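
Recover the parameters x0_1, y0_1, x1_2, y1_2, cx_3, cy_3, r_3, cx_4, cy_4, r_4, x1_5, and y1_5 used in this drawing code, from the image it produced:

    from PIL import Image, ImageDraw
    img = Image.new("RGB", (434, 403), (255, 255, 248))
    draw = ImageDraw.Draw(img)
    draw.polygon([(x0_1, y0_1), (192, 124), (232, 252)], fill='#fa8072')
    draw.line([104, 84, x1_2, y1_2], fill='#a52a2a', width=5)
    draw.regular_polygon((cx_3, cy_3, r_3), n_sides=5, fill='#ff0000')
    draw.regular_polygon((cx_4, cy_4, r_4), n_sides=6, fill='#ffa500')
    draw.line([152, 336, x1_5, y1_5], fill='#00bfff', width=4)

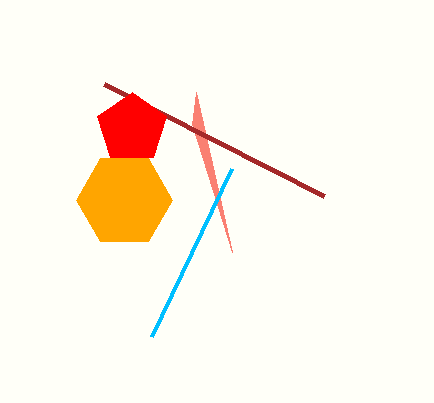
x0_1 = 196
y0_1 = 92
x1_2 = 324
y1_2 = 196
cx_3 = 132
cy_3 = 128
r_3 = 36
cx_4 = 124
cy_4 = 200
r_4 = 48
x1_5 = 232
y1_5 = 168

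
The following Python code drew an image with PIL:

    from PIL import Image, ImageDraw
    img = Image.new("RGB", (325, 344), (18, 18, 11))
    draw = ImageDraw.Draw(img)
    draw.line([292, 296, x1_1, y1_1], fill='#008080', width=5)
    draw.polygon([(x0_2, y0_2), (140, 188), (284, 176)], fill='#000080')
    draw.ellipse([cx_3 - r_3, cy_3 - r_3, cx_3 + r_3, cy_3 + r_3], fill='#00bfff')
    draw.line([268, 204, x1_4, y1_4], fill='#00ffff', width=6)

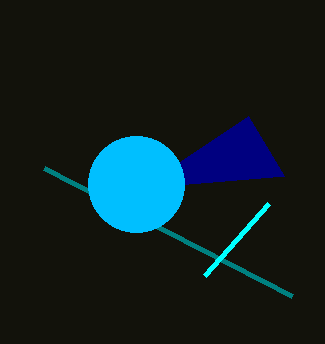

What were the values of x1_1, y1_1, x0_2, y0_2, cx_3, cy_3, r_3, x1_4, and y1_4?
x1_1 = 44, y1_1 = 168, x0_2 = 248, y0_2 = 116, cx_3 = 136, cy_3 = 184, r_3 = 48, x1_4 = 204, y1_4 = 276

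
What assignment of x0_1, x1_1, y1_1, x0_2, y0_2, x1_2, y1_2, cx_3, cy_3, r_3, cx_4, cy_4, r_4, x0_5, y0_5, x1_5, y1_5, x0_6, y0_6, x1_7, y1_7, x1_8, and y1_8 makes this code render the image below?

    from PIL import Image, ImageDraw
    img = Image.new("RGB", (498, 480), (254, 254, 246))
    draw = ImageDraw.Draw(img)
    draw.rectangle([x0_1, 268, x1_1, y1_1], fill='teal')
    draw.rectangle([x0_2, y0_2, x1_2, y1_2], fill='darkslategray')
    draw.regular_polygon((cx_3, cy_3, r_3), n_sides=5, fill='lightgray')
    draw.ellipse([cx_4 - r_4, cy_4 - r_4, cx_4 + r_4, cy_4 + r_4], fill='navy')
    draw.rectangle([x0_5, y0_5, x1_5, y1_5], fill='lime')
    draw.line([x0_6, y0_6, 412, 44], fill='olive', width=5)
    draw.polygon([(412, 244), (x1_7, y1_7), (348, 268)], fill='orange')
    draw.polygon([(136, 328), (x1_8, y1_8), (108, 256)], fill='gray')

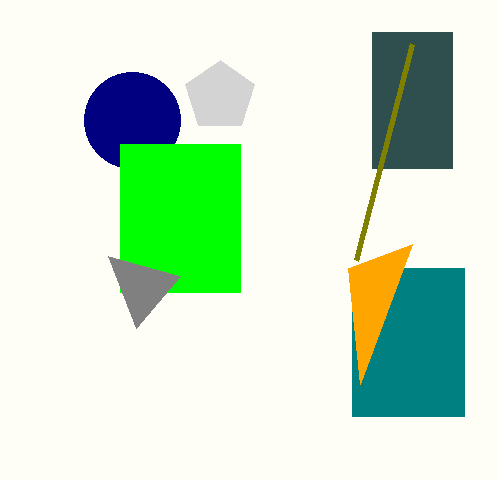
x0_1 = 352, x1_1 = 464, y1_1 = 416, x0_2 = 372, y0_2 = 32, x1_2 = 452, y1_2 = 168, cx_3 = 220, cy_3 = 96, r_3 = 36, cx_4 = 132, cy_4 = 120, r_4 = 48, x0_5 = 120, y0_5 = 144, x1_5 = 240, y1_5 = 292, x0_6 = 356, y0_6 = 260, x1_7 = 360, y1_7 = 384, x1_8 = 180, y1_8 = 276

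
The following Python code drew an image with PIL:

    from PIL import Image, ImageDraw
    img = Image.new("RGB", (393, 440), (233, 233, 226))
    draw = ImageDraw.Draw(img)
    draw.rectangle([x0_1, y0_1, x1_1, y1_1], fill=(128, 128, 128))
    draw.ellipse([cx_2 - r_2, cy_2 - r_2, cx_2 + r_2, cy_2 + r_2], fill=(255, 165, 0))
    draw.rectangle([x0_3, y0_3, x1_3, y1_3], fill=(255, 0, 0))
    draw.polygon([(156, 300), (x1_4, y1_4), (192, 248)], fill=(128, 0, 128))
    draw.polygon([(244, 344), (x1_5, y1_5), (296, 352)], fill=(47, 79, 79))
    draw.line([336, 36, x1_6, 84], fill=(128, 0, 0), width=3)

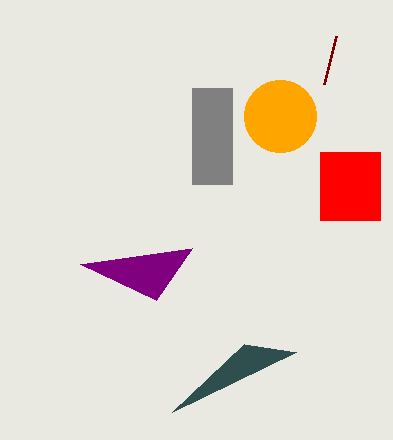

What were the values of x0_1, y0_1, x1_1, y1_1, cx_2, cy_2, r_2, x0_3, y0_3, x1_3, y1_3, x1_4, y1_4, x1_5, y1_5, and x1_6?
x0_1 = 192; y0_1 = 88; x1_1 = 232; y1_1 = 184; cx_2 = 280; cy_2 = 116; r_2 = 36; x0_3 = 320; y0_3 = 152; x1_3 = 380; y1_3 = 220; x1_4 = 80; y1_4 = 264; x1_5 = 172; y1_5 = 412; x1_6 = 324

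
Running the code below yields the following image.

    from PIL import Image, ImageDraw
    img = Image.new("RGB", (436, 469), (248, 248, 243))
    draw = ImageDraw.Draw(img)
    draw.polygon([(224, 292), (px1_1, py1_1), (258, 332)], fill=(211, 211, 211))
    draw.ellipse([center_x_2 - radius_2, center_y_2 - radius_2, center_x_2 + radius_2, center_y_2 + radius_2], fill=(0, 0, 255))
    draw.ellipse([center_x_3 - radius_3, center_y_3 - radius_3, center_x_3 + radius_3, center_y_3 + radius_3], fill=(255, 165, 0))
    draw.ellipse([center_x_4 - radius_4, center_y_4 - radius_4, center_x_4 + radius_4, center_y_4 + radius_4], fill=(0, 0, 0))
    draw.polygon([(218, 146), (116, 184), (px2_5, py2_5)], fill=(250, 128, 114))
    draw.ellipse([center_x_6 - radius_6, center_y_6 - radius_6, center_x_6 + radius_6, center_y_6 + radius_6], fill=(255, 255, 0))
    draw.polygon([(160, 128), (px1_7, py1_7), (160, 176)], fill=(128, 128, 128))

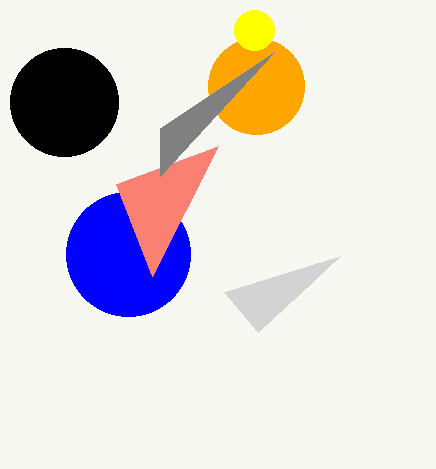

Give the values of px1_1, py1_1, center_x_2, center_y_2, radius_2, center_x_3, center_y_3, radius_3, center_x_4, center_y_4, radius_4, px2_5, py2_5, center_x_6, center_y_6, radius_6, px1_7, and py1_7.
px1_1 = 340, py1_1 = 256, center_x_2 = 128, center_y_2 = 254, radius_2 = 62, center_x_3 = 256, center_y_3 = 86, radius_3 = 48, center_x_4 = 64, center_y_4 = 102, radius_4 = 54, px2_5 = 152, py2_5 = 276, center_x_6 = 254, center_y_6 = 30, radius_6 = 20, px1_7 = 274, py1_7 = 52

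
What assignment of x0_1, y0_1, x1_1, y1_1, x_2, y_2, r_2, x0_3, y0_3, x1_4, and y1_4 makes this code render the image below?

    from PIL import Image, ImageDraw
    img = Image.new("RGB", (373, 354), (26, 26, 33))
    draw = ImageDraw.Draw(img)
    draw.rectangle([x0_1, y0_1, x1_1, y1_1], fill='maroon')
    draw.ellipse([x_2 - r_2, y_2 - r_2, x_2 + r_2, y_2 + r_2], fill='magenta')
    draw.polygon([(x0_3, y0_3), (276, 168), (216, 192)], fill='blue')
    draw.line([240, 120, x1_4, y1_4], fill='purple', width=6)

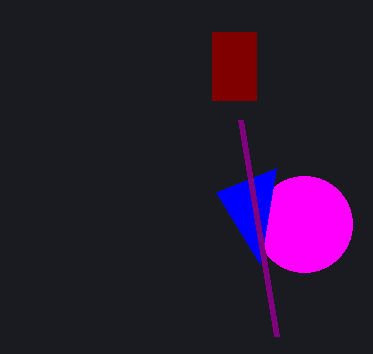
x0_1 = 212, y0_1 = 32, x1_1 = 256, y1_1 = 100, x_2 = 304, y_2 = 224, r_2 = 48, x0_3 = 260, y0_3 = 264, x1_4 = 276, y1_4 = 336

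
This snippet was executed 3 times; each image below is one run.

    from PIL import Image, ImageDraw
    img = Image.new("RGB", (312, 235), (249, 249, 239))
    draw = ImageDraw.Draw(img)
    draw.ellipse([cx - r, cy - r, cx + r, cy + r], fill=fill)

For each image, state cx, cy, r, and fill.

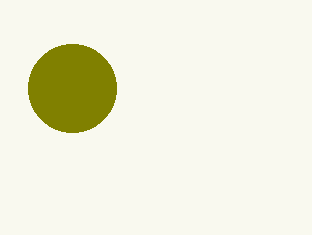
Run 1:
cx = 72, cy = 88, r = 44, fill = 'olive'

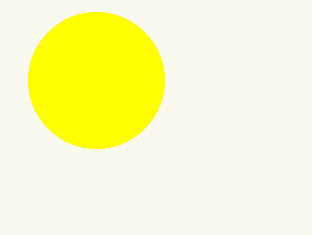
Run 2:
cx = 96, cy = 80, r = 68, fill = 'yellow'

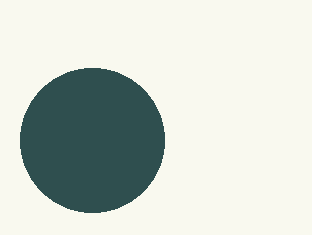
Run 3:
cx = 92, cy = 140, r = 72, fill = 'darkslategray'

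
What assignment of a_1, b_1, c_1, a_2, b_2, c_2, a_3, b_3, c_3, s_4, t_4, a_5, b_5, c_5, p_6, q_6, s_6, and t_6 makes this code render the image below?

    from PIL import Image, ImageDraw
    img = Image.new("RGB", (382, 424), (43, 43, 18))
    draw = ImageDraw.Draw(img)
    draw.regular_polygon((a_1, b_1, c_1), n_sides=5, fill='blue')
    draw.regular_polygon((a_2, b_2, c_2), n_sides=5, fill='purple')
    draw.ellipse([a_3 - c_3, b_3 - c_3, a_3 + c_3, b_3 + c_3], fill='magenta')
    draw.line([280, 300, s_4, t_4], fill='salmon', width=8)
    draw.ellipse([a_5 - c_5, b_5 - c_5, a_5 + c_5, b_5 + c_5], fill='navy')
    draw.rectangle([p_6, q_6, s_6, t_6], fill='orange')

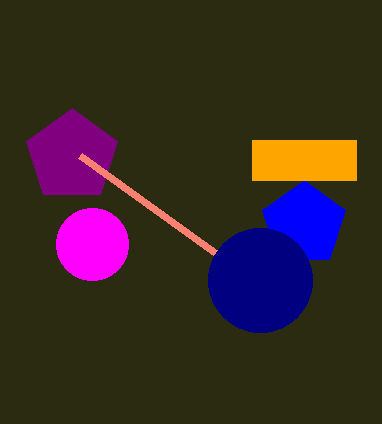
a_1 = 304; b_1 = 224; c_1 = 44; a_2 = 72; b_2 = 156; c_2 = 48; a_3 = 92; b_3 = 244; c_3 = 36; s_4 = 80; t_4 = 156; a_5 = 260; b_5 = 280; c_5 = 52; p_6 = 252; q_6 = 140; s_6 = 356; t_6 = 180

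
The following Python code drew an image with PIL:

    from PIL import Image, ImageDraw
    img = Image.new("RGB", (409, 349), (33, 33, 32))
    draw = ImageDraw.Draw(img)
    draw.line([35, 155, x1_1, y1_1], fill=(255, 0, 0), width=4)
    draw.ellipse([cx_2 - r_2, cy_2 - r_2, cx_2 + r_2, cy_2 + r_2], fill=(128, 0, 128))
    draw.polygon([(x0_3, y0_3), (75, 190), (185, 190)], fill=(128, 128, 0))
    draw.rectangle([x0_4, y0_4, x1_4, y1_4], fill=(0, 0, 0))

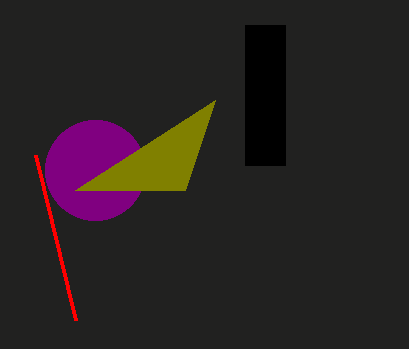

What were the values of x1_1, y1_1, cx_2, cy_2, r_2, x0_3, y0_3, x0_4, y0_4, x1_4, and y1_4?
x1_1 = 75, y1_1 = 320, cx_2 = 95, cy_2 = 170, r_2 = 50, x0_3 = 215, y0_3 = 100, x0_4 = 245, y0_4 = 25, x1_4 = 285, y1_4 = 165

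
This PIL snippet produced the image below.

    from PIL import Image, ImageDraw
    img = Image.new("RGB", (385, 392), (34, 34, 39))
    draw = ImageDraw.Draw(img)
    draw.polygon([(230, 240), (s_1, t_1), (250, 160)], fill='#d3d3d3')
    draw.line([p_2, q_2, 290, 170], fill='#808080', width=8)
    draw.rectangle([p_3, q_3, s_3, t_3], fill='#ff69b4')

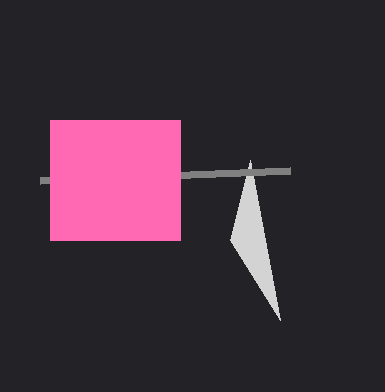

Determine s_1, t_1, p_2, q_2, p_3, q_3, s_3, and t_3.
s_1 = 280, t_1 = 320, p_2 = 40, q_2 = 180, p_3 = 50, q_3 = 120, s_3 = 180, t_3 = 240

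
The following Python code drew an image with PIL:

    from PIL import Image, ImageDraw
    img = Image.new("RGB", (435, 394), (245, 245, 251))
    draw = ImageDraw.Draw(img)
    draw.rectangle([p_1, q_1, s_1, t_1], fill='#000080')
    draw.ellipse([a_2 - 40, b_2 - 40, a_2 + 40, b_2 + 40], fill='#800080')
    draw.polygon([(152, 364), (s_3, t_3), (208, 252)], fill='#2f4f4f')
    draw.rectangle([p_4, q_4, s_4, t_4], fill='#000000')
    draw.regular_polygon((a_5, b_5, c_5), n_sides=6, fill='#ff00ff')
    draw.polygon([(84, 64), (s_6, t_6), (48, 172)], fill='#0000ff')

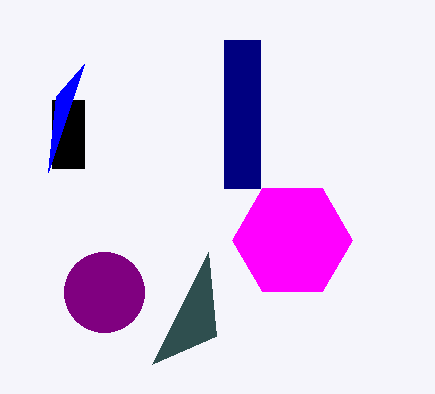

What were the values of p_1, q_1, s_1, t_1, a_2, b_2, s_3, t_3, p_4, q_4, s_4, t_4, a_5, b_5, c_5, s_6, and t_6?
p_1 = 224, q_1 = 40, s_1 = 260, t_1 = 188, a_2 = 104, b_2 = 292, s_3 = 216, t_3 = 336, p_4 = 52, q_4 = 100, s_4 = 84, t_4 = 168, a_5 = 292, b_5 = 240, c_5 = 60, s_6 = 56, t_6 = 96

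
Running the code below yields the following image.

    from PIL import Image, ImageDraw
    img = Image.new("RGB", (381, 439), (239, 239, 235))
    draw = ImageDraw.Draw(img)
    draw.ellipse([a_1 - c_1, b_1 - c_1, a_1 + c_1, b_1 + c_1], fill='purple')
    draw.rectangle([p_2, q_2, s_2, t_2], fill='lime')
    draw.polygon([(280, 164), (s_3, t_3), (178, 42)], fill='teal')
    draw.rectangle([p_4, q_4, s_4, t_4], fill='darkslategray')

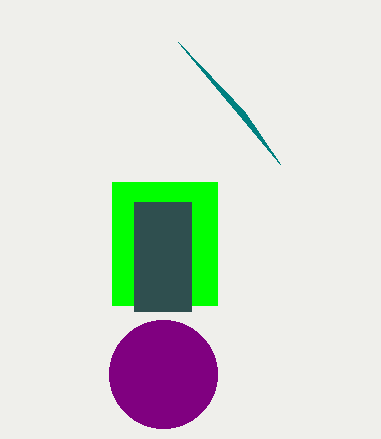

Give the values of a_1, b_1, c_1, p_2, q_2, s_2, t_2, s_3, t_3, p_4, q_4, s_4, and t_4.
a_1 = 163
b_1 = 374
c_1 = 54
p_2 = 112
q_2 = 182
s_2 = 217
t_2 = 305
s_3 = 244
t_3 = 111
p_4 = 134
q_4 = 202
s_4 = 191
t_4 = 311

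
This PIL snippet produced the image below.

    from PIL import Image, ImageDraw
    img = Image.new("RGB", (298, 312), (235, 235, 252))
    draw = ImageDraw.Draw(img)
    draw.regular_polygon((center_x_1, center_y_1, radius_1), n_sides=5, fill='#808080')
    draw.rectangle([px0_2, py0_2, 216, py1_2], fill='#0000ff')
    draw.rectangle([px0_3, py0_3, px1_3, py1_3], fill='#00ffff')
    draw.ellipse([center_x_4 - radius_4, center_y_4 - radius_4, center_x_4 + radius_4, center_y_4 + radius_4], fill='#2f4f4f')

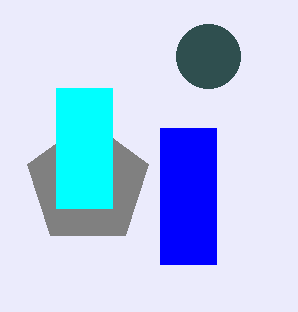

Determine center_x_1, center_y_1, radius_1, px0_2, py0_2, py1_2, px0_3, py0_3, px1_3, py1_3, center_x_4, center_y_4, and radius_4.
center_x_1 = 88; center_y_1 = 184; radius_1 = 64; px0_2 = 160; py0_2 = 128; py1_2 = 264; px0_3 = 56; py0_3 = 88; px1_3 = 112; py1_3 = 208; center_x_4 = 208; center_y_4 = 56; radius_4 = 32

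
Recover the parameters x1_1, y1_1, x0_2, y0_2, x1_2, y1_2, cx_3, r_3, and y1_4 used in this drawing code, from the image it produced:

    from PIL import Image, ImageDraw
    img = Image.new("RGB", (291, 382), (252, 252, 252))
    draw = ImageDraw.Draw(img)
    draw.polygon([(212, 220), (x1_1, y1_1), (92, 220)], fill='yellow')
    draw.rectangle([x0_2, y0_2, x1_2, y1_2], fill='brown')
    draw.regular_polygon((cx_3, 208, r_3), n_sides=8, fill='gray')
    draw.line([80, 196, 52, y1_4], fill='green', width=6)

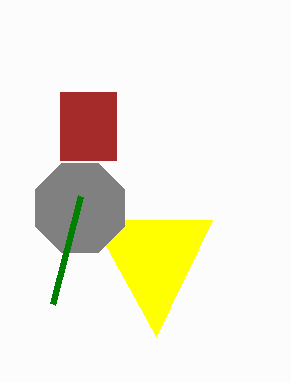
x1_1 = 156
y1_1 = 336
x0_2 = 60
y0_2 = 92
x1_2 = 116
y1_2 = 160
cx_3 = 80
r_3 = 48
y1_4 = 304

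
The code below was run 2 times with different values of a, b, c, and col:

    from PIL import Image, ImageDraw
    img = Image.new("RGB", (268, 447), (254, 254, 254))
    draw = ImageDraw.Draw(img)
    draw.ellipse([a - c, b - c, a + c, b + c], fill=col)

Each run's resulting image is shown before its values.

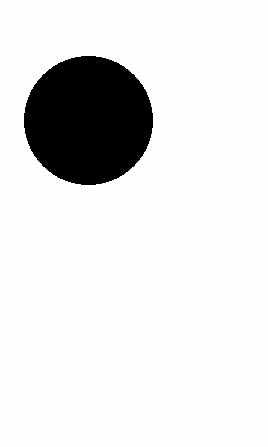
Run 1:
a = 88
b = 120
c = 64
col = 'black'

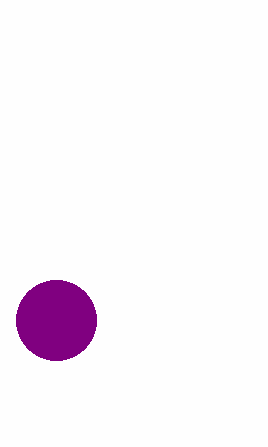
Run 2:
a = 56; b = 320; c = 40; col = 'purple'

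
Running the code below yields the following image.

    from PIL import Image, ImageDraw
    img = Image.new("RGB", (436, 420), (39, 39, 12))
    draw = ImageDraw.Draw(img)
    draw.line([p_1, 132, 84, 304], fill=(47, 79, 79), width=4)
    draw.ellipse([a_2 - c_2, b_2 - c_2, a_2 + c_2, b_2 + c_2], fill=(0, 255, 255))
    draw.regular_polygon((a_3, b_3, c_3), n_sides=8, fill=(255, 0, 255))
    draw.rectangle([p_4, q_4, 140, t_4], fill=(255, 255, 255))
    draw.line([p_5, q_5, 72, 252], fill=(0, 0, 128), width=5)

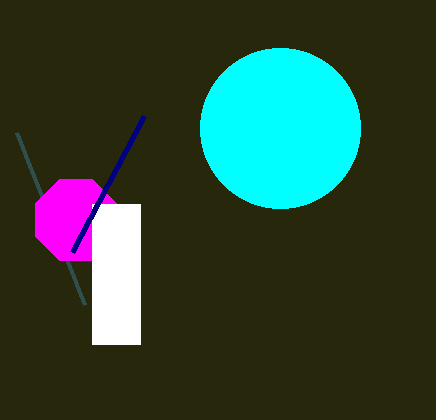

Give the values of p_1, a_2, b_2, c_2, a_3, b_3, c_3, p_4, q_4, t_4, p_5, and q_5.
p_1 = 16; a_2 = 280; b_2 = 128; c_2 = 80; a_3 = 76; b_3 = 220; c_3 = 44; p_4 = 92; q_4 = 204; t_4 = 344; p_5 = 144; q_5 = 116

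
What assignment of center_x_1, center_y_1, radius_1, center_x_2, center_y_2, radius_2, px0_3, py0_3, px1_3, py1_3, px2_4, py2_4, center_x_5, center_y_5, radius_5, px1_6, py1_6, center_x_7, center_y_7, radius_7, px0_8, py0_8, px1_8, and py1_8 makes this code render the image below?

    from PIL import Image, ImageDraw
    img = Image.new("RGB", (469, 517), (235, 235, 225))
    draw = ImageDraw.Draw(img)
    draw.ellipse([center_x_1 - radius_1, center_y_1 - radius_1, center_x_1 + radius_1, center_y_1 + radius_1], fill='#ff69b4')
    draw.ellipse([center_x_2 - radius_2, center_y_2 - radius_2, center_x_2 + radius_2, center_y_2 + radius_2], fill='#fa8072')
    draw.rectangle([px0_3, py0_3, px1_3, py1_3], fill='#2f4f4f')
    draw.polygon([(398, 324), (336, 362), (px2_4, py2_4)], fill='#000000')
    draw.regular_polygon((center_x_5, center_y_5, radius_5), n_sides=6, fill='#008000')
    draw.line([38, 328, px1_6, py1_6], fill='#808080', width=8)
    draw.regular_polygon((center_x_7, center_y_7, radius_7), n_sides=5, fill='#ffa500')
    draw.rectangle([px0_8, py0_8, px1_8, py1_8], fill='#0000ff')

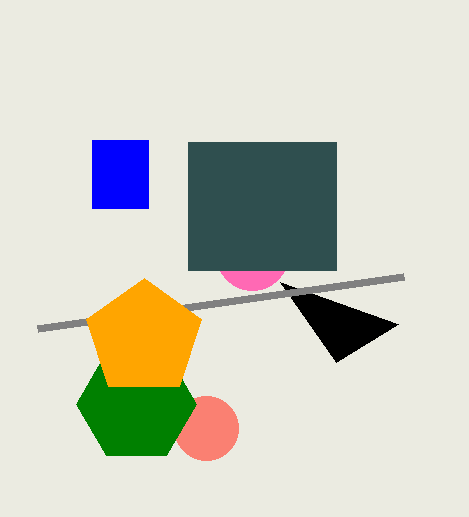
center_x_1 = 252
center_y_1 = 254
radius_1 = 36
center_x_2 = 206
center_y_2 = 428
radius_2 = 32
px0_3 = 188
py0_3 = 142
px1_3 = 336
py1_3 = 270
px2_4 = 280
py2_4 = 282
center_x_5 = 136
center_y_5 = 404
radius_5 = 60
px1_6 = 404
py1_6 = 276
center_x_7 = 144
center_y_7 = 338
radius_7 = 60
px0_8 = 92
py0_8 = 140
px1_8 = 148
py1_8 = 208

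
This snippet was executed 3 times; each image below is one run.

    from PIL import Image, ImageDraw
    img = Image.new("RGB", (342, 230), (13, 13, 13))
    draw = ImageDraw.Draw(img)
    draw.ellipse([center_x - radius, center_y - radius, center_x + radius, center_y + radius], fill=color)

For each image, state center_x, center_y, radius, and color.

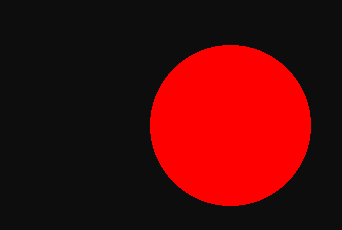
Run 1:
center_x = 230, center_y = 125, radius = 80, color = 'red'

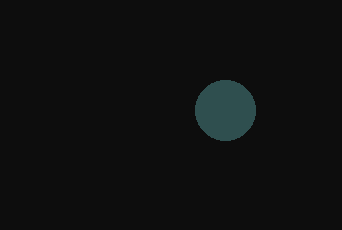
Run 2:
center_x = 225, center_y = 110, radius = 30, color = 'darkslategray'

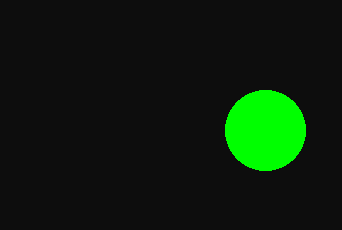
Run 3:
center_x = 265; center_y = 130; radius = 40; color = 'lime'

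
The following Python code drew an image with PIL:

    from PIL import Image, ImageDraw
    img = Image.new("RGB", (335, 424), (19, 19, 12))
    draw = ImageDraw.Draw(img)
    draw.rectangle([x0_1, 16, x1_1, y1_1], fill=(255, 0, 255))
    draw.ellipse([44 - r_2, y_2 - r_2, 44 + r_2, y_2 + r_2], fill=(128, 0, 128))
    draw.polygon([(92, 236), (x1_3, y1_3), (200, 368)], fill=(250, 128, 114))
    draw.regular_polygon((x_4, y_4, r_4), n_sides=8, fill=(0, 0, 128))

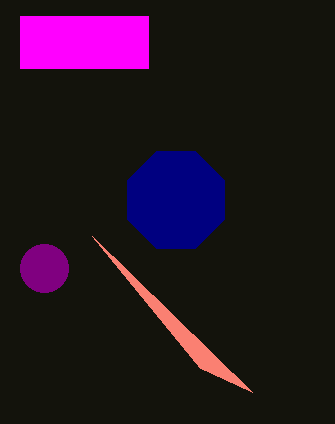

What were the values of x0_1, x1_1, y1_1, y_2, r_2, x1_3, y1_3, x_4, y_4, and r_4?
x0_1 = 20; x1_1 = 148; y1_1 = 68; y_2 = 268; r_2 = 24; x1_3 = 252; y1_3 = 392; x_4 = 176; y_4 = 200; r_4 = 52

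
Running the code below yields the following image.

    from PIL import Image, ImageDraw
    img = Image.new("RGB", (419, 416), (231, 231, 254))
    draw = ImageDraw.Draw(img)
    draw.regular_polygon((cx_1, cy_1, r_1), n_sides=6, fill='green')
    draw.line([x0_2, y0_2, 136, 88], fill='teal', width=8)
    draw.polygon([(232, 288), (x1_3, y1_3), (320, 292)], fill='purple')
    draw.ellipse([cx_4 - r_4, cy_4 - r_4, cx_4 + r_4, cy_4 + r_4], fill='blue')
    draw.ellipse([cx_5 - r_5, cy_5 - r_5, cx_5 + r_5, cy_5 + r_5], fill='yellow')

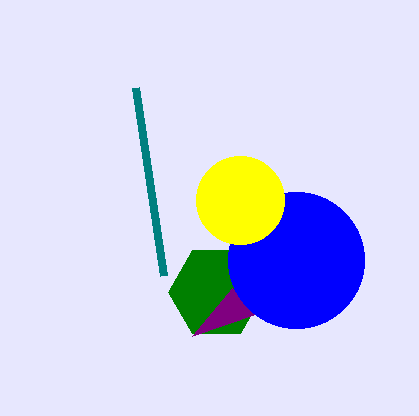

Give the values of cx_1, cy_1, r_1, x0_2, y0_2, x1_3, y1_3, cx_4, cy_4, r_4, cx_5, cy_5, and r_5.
cx_1 = 216
cy_1 = 292
r_1 = 48
x0_2 = 164
y0_2 = 276
x1_3 = 192
y1_3 = 336
cx_4 = 296
cy_4 = 260
r_4 = 68
cx_5 = 240
cy_5 = 200
r_5 = 44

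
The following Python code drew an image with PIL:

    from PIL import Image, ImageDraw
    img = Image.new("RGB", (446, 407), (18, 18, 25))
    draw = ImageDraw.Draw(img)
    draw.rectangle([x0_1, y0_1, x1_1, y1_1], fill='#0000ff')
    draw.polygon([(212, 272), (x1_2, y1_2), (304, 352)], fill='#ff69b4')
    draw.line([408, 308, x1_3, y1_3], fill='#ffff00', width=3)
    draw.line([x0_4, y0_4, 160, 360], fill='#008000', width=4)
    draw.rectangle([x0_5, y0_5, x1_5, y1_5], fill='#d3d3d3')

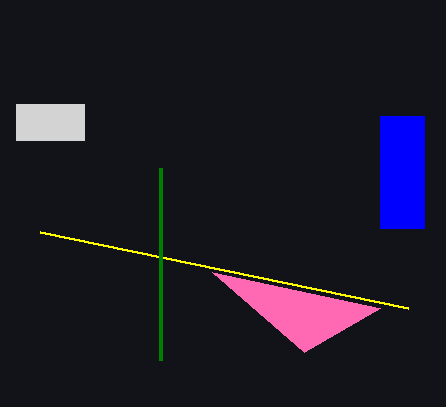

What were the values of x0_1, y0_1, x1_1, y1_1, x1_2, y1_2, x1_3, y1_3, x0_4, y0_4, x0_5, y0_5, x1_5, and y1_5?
x0_1 = 380; y0_1 = 116; x1_1 = 424; y1_1 = 228; x1_2 = 380; y1_2 = 308; x1_3 = 40; y1_3 = 232; x0_4 = 160; y0_4 = 168; x0_5 = 16; y0_5 = 104; x1_5 = 84; y1_5 = 140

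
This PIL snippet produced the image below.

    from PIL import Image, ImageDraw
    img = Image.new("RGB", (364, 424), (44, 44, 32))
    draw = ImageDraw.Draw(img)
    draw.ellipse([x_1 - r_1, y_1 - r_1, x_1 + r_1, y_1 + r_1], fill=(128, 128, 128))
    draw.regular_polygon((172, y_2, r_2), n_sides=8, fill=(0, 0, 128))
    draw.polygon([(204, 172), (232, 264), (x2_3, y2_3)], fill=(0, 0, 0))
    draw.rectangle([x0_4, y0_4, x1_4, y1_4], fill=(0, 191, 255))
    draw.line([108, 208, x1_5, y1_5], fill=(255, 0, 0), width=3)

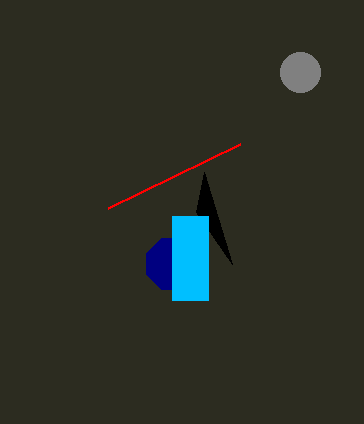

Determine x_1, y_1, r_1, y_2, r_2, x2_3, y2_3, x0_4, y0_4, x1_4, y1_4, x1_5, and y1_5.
x_1 = 300, y_1 = 72, r_1 = 20, y_2 = 264, r_2 = 28, x2_3 = 196, y2_3 = 212, x0_4 = 172, y0_4 = 216, x1_4 = 208, y1_4 = 300, x1_5 = 240, y1_5 = 144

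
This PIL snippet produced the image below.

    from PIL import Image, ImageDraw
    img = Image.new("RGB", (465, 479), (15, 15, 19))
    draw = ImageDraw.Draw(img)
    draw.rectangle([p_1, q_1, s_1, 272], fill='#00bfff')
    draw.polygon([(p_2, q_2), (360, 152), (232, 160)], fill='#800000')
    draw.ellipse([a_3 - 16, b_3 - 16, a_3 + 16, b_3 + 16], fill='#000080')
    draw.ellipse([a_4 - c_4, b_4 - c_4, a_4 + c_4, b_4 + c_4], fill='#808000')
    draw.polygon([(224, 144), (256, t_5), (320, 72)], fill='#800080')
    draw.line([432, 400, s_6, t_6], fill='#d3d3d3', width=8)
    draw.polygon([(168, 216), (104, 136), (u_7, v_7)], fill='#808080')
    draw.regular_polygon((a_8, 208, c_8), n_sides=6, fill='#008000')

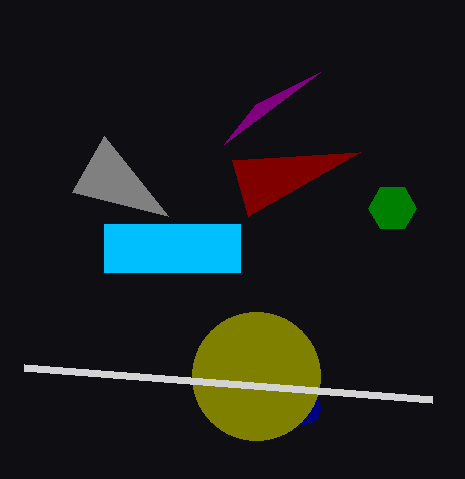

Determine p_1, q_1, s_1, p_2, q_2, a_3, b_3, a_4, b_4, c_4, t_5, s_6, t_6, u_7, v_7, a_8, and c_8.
p_1 = 104; q_1 = 224; s_1 = 240; p_2 = 248; q_2 = 216; a_3 = 304; b_3 = 408; a_4 = 256; b_4 = 376; c_4 = 64; t_5 = 104; s_6 = 24; t_6 = 368; u_7 = 72; v_7 = 192; a_8 = 392; c_8 = 24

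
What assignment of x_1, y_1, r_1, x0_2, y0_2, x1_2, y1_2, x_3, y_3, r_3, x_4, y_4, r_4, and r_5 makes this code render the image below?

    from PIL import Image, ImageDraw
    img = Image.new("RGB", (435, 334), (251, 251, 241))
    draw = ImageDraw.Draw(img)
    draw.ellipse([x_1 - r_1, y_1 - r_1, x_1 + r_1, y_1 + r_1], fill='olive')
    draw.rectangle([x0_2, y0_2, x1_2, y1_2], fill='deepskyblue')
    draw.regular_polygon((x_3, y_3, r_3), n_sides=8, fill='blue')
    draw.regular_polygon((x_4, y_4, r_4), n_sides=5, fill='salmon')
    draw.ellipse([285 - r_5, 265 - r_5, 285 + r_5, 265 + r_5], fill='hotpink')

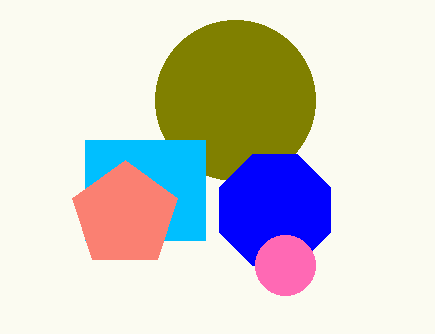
x_1 = 235, y_1 = 100, r_1 = 80, x0_2 = 85, y0_2 = 140, x1_2 = 205, y1_2 = 240, x_3 = 275, y_3 = 210, r_3 = 60, x_4 = 125, y_4 = 215, r_4 = 55, r_5 = 30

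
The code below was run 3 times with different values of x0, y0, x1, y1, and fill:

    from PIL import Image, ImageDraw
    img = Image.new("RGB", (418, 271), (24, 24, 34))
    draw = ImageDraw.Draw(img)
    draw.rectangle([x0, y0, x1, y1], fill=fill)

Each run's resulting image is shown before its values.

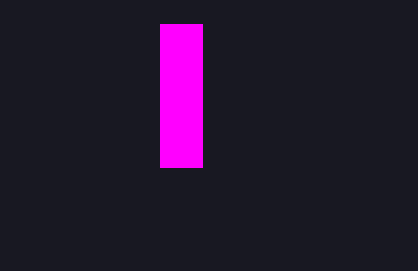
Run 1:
x0 = 160, y0 = 24, x1 = 202, y1 = 167, fill = 'magenta'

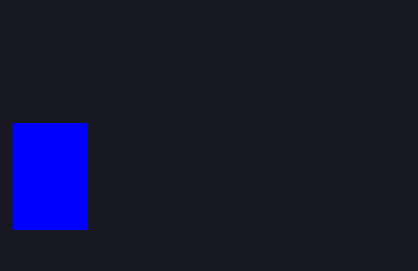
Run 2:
x0 = 13
y0 = 123
x1 = 87
y1 = 229
fill = 'blue'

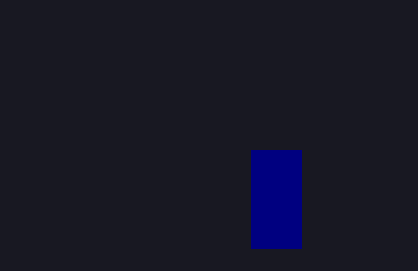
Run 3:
x0 = 251, y0 = 150, x1 = 301, y1 = 248, fill = 'navy'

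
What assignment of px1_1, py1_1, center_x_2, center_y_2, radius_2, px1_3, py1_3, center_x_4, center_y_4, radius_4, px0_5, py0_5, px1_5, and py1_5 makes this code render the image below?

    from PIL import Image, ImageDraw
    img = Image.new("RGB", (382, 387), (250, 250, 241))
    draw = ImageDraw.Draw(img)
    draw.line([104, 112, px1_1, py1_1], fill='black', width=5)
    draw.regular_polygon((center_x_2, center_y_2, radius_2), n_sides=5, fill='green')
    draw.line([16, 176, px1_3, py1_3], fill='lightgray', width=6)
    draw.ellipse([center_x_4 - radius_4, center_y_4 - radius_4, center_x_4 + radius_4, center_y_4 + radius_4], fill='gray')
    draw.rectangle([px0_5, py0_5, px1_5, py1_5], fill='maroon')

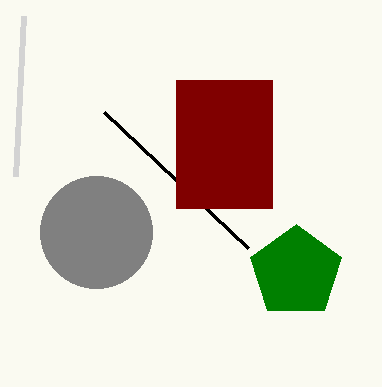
px1_1 = 248, py1_1 = 248, center_x_2 = 296, center_y_2 = 272, radius_2 = 48, px1_3 = 24, py1_3 = 16, center_x_4 = 96, center_y_4 = 232, radius_4 = 56, px0_5 = 176, py0_5 = 80, px1_5 = 272, py1_5 = 208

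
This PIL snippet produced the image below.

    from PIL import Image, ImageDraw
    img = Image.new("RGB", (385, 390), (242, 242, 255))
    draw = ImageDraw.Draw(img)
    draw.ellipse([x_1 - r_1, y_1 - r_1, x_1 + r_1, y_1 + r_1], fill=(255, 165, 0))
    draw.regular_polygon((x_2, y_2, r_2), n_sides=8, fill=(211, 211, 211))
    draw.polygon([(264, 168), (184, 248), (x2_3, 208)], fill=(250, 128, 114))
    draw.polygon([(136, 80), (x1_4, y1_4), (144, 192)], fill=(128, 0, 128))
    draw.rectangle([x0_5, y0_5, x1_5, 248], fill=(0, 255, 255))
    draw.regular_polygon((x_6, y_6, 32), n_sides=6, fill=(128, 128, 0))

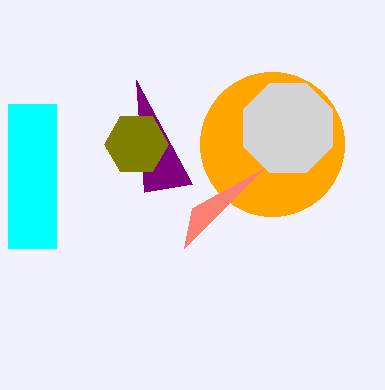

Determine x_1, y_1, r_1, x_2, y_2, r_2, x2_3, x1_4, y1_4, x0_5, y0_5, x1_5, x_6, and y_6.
x_1 = 272
y_1 = 144
r_1 = 72
x_2 = 288
y_2 = 128
r_2 = 48
x2_3 = 192
x1_4 = 192
y1_4 = 184
x0_5 = 8
y0_5 = 104
x1_5 = 56
x_6 = 136
y_6 = 144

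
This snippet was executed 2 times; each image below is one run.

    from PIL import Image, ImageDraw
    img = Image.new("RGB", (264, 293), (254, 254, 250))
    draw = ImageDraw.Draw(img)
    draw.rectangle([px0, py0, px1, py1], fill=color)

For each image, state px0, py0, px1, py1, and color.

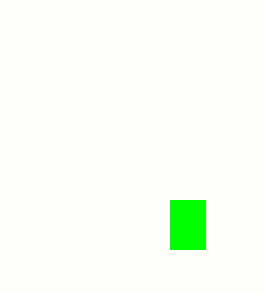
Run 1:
px0 = 170, py0 = 200, px1 = 205, py1 = 249, color = 'lime'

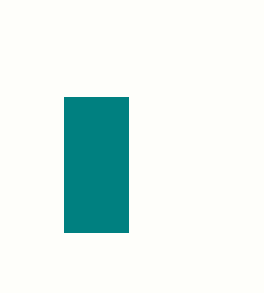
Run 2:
px0 = 64; py0 = 97; px1 = 128; py1 = 232; color = 'teal'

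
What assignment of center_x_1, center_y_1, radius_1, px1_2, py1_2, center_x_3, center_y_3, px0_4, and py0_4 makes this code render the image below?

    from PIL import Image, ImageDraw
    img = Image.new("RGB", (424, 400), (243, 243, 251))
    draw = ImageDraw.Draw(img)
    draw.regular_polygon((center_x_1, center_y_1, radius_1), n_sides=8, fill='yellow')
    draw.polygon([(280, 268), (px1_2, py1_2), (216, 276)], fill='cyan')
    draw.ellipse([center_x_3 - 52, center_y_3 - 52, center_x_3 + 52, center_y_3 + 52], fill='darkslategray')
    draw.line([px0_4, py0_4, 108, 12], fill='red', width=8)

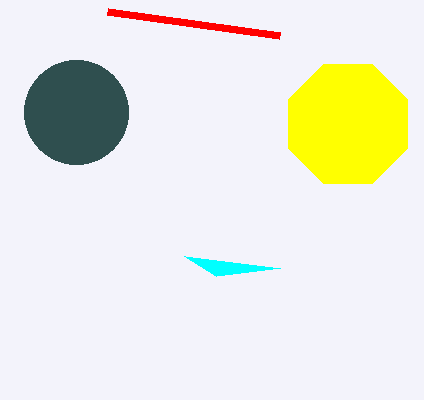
center_x_1 = 348
center_y_1 = 124
radius_1 = 64
px1_2 = 184
py1_2 = 256
center_x_3 = 76
center_y_3 = 112
px0_4 = 280
py0_4 = 36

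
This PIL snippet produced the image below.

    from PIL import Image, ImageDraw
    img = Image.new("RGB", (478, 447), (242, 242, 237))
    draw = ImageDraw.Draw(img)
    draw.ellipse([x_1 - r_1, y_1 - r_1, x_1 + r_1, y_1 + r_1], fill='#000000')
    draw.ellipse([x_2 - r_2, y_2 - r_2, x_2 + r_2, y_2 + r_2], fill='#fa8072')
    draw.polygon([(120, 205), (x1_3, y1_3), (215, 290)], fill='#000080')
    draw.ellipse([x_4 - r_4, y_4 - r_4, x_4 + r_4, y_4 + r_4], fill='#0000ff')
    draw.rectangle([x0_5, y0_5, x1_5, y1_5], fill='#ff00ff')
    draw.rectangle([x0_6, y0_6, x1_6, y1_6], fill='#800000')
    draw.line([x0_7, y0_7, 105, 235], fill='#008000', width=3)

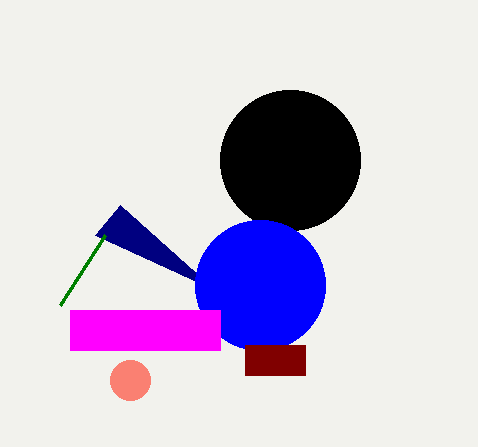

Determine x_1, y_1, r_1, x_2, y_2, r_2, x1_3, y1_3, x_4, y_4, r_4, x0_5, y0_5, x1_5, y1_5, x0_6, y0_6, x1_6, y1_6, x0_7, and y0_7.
x_1 = 290; y_1 = 160; r_1 = 70; x_2 = 130; y_2 = 380; r_2 = 20; x1_3 = 95; y1_3 = 235; x_4 = 260; y_4 = 285; r_4 = 65; x0_5 = 70; y0_5 = 310; x1_5 = 220; y1_5 = 350; x0_6 = 245; y0_6 = 345; x1_6 = 305; y1_6 = 375; x0_7 = 60; y0_7 = 305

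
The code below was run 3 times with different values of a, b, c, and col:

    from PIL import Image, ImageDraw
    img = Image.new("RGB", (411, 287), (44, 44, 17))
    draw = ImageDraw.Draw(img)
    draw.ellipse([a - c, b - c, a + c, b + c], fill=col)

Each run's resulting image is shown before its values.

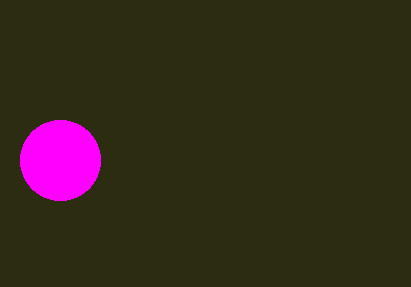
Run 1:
a = 60, b = 160, c = 40, col = 'magenta'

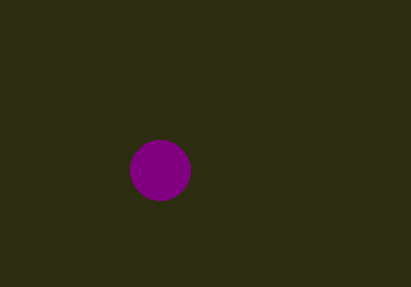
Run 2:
a = 160; b = 170; c = 30; col = 'purple'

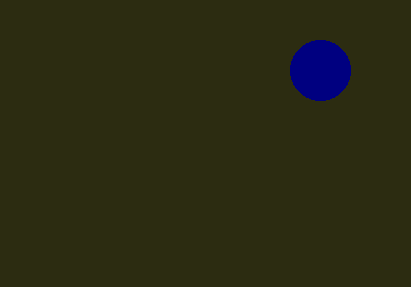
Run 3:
a = 320, b = 70, c = 30, col = 'navy'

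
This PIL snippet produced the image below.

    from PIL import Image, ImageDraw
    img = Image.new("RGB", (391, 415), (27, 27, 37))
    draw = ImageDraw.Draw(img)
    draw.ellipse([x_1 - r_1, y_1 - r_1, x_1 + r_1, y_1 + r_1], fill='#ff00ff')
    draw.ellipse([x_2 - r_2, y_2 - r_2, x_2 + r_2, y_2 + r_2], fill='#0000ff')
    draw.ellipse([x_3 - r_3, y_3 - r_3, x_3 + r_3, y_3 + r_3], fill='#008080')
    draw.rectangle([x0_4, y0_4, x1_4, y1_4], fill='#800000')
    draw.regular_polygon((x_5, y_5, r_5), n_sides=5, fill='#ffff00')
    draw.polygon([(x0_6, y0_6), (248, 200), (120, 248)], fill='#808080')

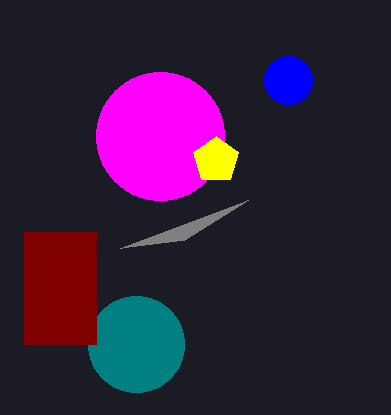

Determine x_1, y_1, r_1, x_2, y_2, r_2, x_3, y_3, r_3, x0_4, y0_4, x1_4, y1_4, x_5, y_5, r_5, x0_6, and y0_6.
x_1 = 160
y_1 = 136
r_1 = 64
x_2 = 288
y_2 = 80
r_2 = 24
x_3 = 136
y_3 = 344
r_3 = 48
x0_4 = 24
y0_4 = 232
x1_4 = 96
y1_4 = 344
x_5 = 216
y_5 = 160
r_5 = 24
x0_6 = 184
y0_6 = 240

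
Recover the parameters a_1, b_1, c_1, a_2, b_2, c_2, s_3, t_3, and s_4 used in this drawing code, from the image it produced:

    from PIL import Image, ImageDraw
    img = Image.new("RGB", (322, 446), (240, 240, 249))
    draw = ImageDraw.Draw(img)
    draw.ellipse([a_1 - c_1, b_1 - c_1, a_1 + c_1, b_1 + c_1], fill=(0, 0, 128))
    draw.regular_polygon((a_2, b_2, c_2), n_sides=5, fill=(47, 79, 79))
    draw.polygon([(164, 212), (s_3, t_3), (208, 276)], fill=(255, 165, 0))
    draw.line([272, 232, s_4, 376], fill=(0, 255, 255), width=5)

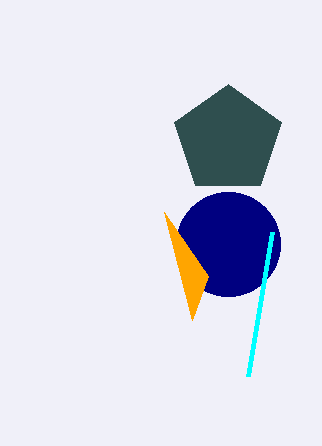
a_1 = 228
b_1 = 244
c_1 = 52
a_2 = 228
b_2 = 140
c_2 = 56
s_3 = 192
t_3 = 320
s_4 = 248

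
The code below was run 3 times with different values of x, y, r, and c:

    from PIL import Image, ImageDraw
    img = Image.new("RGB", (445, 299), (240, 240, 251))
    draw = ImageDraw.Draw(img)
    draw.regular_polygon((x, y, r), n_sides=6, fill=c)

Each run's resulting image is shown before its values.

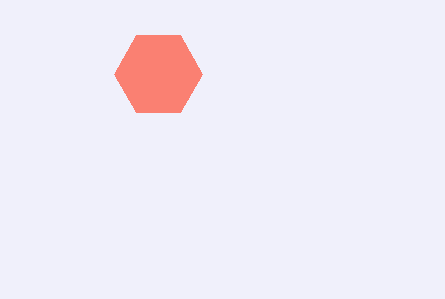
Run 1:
x = 158
y = 74
r = 44
c = 'salmon'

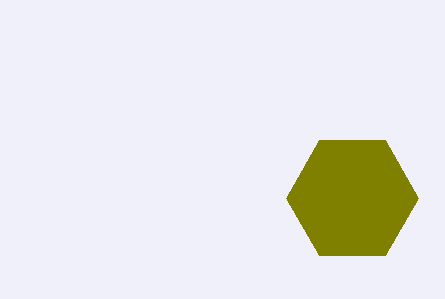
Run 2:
x = 352, y = 198, r = 66, c = 'olive'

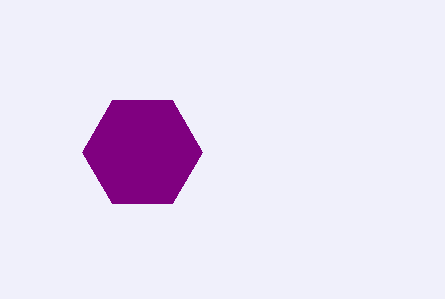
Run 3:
x = 142; y = 152; r = 60; c = 'purple'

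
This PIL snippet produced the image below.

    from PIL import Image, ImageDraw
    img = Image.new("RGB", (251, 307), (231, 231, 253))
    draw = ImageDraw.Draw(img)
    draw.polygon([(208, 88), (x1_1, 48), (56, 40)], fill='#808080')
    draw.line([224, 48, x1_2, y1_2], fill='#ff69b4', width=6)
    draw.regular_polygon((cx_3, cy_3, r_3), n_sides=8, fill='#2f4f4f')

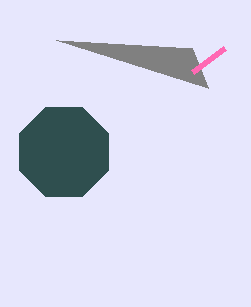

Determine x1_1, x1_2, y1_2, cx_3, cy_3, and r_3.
x1_1 = 192
x1_2 = 192
y1_2 = 72
cx_3 = 64
cy_3 = 152
r_3 = 48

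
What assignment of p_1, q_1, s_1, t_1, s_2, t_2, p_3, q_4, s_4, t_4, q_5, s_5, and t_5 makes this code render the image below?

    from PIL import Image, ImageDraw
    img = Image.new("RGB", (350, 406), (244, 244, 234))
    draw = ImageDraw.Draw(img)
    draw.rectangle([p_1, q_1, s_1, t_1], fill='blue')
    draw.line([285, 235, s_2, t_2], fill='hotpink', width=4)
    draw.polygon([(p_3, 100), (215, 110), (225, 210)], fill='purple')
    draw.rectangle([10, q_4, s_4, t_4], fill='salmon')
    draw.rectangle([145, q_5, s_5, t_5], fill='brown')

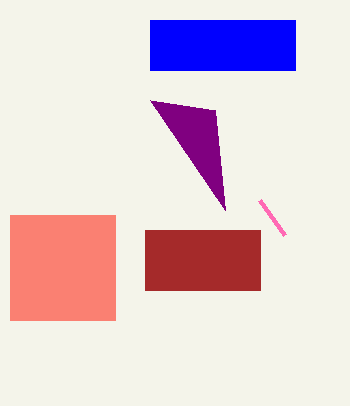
p_1 = 150, q_1 = 20, s_1 = 295, t_1 = 70, s_2 = 260, t_2 = 200, p_3 = 150, q_4 = 215, s_4 = 115, t_4 = 320, q_5 = 230, s_5 = 260, t_5 = 290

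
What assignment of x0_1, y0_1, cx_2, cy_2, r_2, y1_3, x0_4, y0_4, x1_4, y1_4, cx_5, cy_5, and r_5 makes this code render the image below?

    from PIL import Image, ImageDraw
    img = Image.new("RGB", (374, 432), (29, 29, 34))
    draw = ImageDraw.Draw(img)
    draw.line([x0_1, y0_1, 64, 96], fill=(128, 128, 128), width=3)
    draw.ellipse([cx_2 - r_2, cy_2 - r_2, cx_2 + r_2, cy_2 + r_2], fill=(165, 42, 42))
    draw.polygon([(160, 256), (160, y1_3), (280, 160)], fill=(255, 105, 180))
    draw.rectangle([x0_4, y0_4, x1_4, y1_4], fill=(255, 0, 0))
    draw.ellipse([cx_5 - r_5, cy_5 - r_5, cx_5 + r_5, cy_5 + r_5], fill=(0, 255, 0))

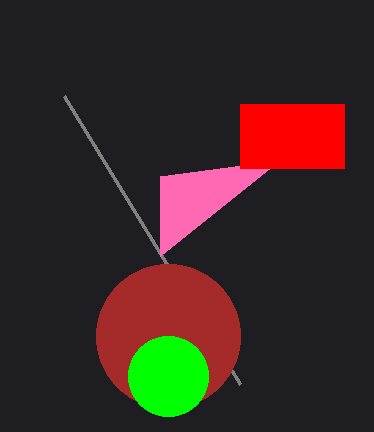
x0_1 = 240; y0_1 = 384; cx_2 = 168; cy_2 = 336; r_2 = 72; y1_3 = 176; x0_4 = 240; y0_4 = 104; x1_4 = 344; y1_4 = 168; cx_5 = 168; cy_5 = 376; r_5 = 40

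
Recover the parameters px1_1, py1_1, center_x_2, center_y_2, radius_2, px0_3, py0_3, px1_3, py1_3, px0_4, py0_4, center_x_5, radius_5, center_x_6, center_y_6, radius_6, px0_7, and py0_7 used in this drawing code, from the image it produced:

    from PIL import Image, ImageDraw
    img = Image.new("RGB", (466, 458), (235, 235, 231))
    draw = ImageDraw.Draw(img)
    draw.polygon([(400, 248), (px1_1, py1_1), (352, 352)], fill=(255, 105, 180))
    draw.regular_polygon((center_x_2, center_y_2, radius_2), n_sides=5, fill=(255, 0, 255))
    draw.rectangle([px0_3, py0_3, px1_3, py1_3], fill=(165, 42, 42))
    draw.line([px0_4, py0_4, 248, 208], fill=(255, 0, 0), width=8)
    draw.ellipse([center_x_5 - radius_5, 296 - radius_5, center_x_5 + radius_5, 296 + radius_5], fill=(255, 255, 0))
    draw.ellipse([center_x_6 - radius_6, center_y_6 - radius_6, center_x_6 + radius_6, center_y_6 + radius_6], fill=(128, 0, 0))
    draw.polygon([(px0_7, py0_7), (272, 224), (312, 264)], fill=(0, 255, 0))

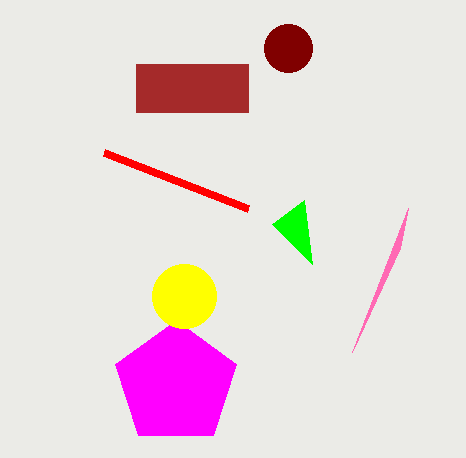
px1_1 = 408; py1_1 = 208; center_x_2 = 176; center_y_2 = 384; radius_2 = 64; px0_3 = 136; py0_3 = 64; px1_3 = 248; py1_3 = 112; px0_4 = 104; py0_4 = 152; center_x_5 = 184; radius_5 = 32; center_x_6 = 288; center_y_6 = 48; radius_6 = 24; px0_7 = 304; py0_7 = 200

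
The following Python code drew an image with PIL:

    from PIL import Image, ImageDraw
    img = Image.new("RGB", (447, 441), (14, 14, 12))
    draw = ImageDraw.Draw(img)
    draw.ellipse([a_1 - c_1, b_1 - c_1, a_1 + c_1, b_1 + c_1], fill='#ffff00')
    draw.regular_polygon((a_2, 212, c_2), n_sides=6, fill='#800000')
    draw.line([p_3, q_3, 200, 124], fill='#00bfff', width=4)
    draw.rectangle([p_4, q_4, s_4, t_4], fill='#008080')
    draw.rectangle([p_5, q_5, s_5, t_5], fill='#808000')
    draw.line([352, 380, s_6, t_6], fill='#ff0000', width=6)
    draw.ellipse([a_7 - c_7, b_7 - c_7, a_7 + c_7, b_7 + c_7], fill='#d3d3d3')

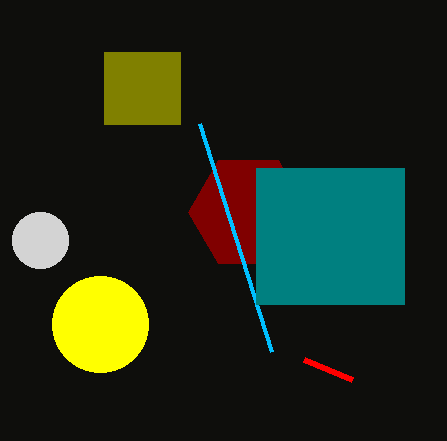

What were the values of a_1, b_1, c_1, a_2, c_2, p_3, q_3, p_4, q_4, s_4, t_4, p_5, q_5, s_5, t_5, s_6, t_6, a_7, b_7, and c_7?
a_1 = 100
b_1 = 324
c_1 = 48
a_2 = 248
c_2 = 60
p_3 = 272
q_3 = 352
p_4 = 256
q_4 = 168
s_4 = 404
t_4 = 304
p_5 = 104
q_5 = 52
s_5 = 180
t_5 = 124
s_6 = 304
t_6 = 360
a_7 = 40
b_7 = 240
c_7 = 28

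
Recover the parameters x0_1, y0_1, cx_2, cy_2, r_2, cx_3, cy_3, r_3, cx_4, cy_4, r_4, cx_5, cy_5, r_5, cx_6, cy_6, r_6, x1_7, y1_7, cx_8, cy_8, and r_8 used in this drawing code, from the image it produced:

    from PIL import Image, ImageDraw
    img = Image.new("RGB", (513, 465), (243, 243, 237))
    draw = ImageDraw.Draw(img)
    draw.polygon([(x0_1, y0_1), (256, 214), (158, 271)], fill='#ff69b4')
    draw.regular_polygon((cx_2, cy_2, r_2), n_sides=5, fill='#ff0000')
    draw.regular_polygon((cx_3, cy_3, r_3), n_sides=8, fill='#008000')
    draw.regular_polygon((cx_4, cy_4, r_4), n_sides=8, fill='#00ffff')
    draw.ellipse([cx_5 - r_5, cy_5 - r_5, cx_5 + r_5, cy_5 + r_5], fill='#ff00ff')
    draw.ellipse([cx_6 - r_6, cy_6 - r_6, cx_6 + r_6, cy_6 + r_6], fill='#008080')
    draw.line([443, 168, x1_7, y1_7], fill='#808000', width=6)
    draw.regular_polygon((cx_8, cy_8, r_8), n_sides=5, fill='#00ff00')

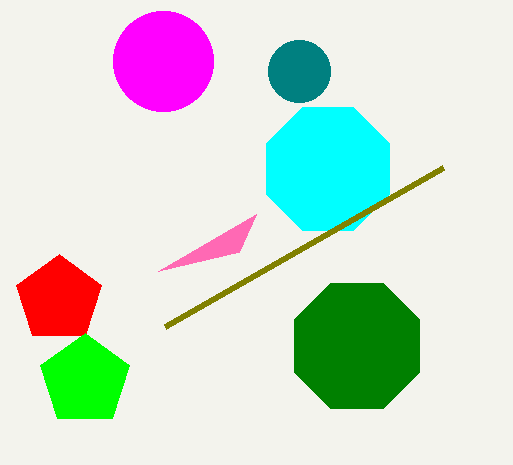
x0_1 = 239, y0_1 = 252, cx_2 = 59, cy_2 = 299, r_2 = 45, cx_3 = 357, cy_3 = 346, r_3 = 68, cx_4 = 328, cy_4 = 169, r_4 = 67, cx_5 = 163, cy_5 = 61, r_5 = 50, cx_6 = 299, cy_6 = 71, r_6 = 31, x1_7 = 165, y1_7 = 327, cx_8 = 85, cy_8 = 380, r_8 = 47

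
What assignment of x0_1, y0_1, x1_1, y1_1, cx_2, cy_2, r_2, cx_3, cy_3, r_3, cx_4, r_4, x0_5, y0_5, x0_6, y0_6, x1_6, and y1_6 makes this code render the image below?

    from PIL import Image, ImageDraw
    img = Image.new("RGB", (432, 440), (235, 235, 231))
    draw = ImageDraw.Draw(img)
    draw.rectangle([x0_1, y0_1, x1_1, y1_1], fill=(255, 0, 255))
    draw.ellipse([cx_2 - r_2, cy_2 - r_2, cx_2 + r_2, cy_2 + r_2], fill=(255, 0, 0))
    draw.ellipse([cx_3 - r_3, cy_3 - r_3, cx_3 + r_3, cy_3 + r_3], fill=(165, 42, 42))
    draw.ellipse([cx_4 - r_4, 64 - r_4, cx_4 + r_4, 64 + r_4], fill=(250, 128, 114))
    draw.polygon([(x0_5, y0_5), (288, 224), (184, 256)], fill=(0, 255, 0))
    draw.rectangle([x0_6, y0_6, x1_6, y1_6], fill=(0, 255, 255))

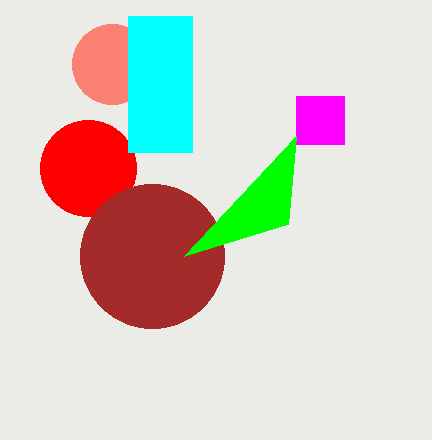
x0_1 = 296, y0_1 = 96, x1_1 = 344, y1_1 = 144, cx_2 = 88, cy_2 = 168, r_2 = 48, cx_3 = 152, cy_3 = 256, r_3 = 72, cx_4 = 112, r_4 = 40, x0_5 = 296, y0_5 = 136, x0_6 = 128, y0_6 = 16, x1_6 = 192, y1_6 = 152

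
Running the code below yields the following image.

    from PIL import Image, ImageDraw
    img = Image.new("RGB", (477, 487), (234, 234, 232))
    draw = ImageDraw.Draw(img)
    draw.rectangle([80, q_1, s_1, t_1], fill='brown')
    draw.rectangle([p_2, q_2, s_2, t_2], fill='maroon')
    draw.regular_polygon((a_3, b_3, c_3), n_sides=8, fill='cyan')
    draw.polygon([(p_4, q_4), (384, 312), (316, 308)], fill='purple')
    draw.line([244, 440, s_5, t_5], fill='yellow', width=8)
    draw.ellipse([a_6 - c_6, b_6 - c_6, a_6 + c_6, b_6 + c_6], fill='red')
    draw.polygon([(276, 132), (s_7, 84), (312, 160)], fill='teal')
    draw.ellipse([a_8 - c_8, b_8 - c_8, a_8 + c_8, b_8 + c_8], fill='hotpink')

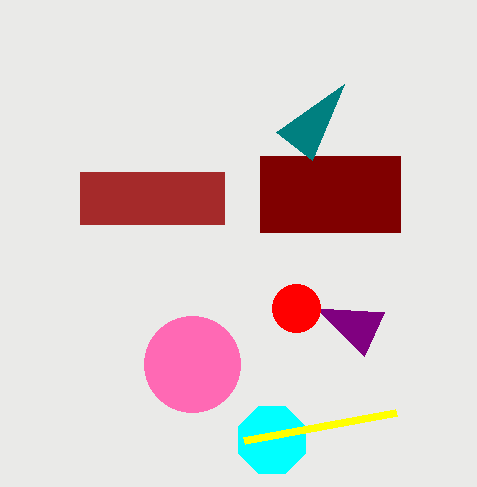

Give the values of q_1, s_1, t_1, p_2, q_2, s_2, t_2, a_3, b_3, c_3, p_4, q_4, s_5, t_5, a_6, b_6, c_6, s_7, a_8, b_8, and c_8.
q_1 = 172
s_1 = 224
t_1 = 224
p_2 = 260
q_2 = 156
s_2 = 400
t_2 = 232
a_3 = 272
b_3 = 440
c_3 = 36
p_4 = 364
q_4 = 356
s_5 = 396
t_5 = 412
a_6 = 296
b_6 = 308
c_6 = 24
s_7 = 344
a_8 = 192
b_8 = 364
c_8 = 48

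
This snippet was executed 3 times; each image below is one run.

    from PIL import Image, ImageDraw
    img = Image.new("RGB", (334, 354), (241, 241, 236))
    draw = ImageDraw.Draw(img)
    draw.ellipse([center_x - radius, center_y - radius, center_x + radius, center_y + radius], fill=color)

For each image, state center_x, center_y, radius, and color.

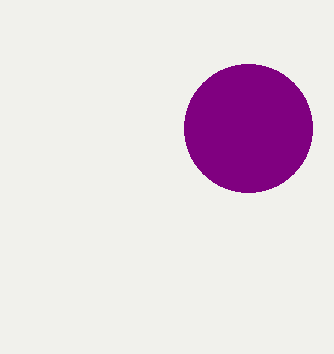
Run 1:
center_x = 248; center_y = 128; radius = 64; color = 'purple'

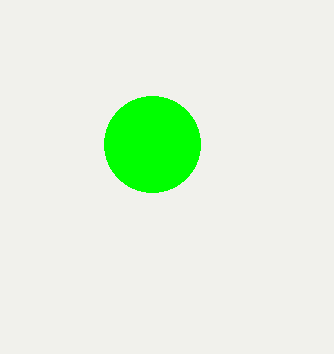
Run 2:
center_x = 152
center_y = 144
radius = 48
color = 'lime'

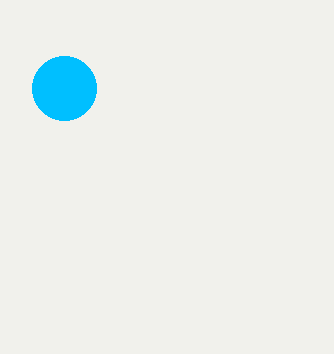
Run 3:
center_x = 64
center_y = 88
radius = 32
color = 'deepskyblue'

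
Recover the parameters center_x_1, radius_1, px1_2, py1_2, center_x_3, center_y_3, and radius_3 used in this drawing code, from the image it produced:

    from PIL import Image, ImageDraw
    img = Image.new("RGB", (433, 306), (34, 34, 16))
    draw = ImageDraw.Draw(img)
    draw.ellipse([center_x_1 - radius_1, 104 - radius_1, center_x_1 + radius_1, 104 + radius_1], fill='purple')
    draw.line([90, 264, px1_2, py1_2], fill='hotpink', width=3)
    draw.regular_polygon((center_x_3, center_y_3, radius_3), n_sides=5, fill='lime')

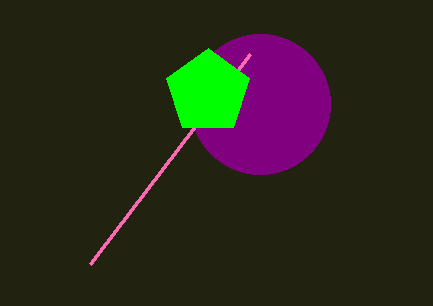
center_x_1 = 260
radius_1 = 70
px1_2 = 250
py1_2 = 54
center_x_3 = 208
center_y_3 = 92
radius_3 = 44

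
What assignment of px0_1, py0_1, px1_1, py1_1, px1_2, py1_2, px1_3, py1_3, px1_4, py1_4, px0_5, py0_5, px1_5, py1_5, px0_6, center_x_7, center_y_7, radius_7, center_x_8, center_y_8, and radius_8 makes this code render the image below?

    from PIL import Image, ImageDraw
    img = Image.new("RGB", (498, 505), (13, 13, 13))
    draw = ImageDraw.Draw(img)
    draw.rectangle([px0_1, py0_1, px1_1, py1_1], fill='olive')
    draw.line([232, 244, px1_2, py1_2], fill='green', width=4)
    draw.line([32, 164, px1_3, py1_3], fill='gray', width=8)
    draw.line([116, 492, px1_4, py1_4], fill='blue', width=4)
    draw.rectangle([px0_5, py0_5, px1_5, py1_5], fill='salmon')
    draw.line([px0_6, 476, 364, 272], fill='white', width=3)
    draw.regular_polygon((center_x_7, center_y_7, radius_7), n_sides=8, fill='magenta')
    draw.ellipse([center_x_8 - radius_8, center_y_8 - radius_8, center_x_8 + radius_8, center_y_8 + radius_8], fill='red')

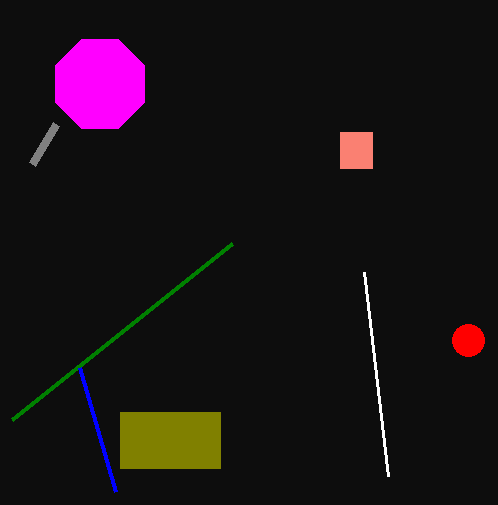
px0_1 = 120, py0_1 = 412, px1_1 = 220, py1_1 = 468, px1_2 = 12, py1_2 = 420, px1_3 = 56, py1_3 = 124, px1_4 = 80, py1_4 = 368, px0_5 = 340, py0_5 = 132, px1_5 = 372, py1_5 = 168, px0_6 = 388, center_x_7 = 100, center_y_7 = 84, radius_7 = 48, center_x_8 = 468, center_y_8 = 340, radius_8 = 16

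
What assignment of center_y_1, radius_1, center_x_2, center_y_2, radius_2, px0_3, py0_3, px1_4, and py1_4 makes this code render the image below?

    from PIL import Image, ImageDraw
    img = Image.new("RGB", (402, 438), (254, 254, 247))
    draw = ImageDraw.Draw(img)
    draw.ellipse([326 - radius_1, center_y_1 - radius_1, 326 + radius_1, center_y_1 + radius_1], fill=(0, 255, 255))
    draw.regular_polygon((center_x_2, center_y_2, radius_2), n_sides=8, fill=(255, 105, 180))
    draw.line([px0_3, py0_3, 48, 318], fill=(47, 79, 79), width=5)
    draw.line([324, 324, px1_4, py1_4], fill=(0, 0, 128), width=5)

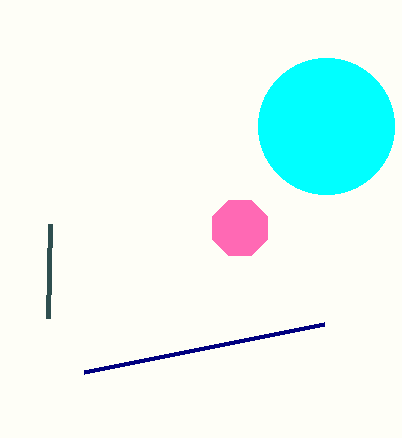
center_y_1 = 126; radius_1 = 68; center_x_2 = 240; center_y_2 = 228; radius_2 = 30; px0_3 = 50; py0_3 = 224; px1_4 = 84; py1_4 = 372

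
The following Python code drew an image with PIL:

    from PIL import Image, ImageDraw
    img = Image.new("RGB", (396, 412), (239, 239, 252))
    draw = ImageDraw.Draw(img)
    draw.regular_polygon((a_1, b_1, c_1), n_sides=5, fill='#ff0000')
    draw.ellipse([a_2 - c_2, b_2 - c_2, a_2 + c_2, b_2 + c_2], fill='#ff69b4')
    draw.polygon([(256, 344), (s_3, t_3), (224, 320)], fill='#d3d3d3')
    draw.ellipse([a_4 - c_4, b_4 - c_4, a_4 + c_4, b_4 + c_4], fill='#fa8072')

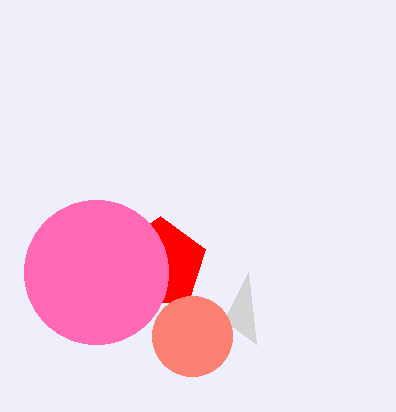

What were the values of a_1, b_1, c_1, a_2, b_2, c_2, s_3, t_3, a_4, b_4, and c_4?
a_1 = 160, b_1 = 264, c_1 = 48, a_2 = 96, b_2 = 272, c_2 = 72, s_3 = 248, t_3 = 272, a_4 = 192, b_4 = 336, c_4 = 40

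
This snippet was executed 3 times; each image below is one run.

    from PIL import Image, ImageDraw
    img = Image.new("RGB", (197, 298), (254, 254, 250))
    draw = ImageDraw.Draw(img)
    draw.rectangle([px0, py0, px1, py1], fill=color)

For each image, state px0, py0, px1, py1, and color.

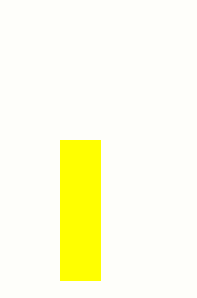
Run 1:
px0 = 60
py0 = 140
px1 = 100
py1 = 280
color = 'yellow'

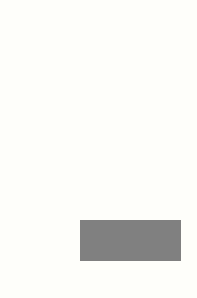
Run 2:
px0 = 80, py0 = 220, px1 = 180, py1 = 260, color = 'gray'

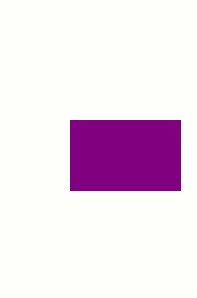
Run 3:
px0 = 70
py0 = 120
px1 = 180
py1 = 190
color = 'purple'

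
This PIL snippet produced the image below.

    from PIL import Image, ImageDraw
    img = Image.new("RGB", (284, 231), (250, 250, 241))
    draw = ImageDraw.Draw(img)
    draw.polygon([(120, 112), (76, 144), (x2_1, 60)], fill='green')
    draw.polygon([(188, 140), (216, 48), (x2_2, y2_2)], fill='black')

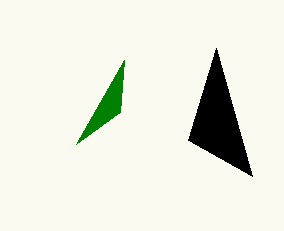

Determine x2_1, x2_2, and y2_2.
x2_1 = 124, x2_2 = 252, y2_2 = 176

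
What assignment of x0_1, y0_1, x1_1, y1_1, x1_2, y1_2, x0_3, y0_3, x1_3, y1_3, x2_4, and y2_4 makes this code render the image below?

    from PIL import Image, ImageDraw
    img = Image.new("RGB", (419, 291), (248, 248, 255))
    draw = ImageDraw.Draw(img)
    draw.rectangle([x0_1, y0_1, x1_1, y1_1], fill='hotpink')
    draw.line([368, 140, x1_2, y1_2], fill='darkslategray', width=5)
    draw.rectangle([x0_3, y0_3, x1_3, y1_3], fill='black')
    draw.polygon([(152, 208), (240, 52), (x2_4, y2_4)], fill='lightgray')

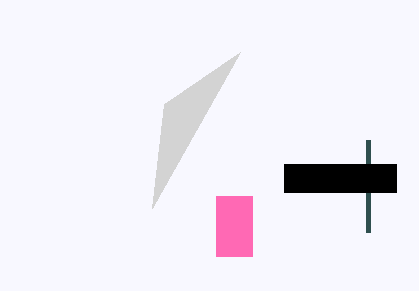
x0_1 = 216, y0_1 = 196, x1_1 = 252, y1_1 = 256, x1_2 = 368, y1_2 = 232, x0_3 = 284, y0_3 = 164, x1_3 = 396, y1_3 = 192, x2_4 = 164, y2_4 = 104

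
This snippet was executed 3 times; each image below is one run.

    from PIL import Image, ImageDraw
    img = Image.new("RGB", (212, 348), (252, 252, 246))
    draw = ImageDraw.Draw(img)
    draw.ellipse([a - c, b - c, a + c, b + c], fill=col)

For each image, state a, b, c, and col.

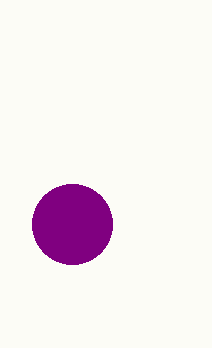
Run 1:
a = 72; b = 224; c = 40; col = 'purple'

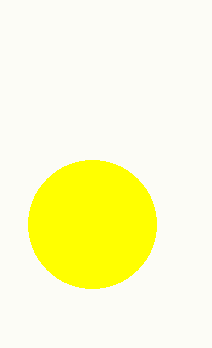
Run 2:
a = 92
b = 224
c = 64
col = 'yellow'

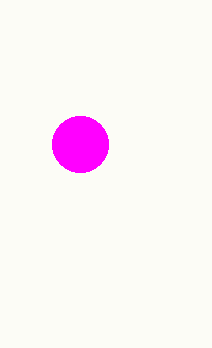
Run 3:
a = 80
b = 144
c = 28
col = 'magenta'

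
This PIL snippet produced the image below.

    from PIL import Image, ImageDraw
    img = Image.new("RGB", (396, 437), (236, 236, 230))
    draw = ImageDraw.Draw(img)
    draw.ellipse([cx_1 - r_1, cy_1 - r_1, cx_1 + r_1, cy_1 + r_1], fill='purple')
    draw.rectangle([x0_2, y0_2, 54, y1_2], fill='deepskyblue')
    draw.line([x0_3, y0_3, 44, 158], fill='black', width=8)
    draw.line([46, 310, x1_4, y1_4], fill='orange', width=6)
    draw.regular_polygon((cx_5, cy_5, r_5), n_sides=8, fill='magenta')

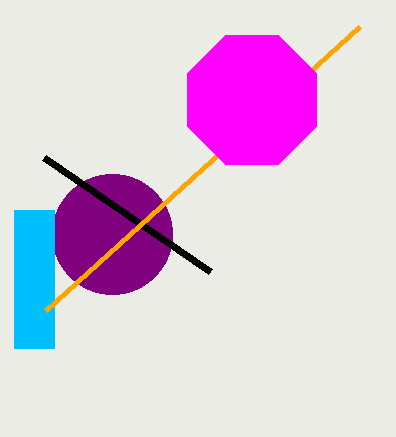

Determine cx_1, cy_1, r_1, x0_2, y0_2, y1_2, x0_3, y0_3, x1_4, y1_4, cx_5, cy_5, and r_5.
cx_1 = 112
cy_1 = 234
r_1 = 60
x0_2 = 14
y0_2 = 210
y1_2 = 348
x0_3 = 210
y0_3 = 272
x1_4 = 360
y1_4 = 26
cx_5 = 252
cy_5 = 100
r_5 = 70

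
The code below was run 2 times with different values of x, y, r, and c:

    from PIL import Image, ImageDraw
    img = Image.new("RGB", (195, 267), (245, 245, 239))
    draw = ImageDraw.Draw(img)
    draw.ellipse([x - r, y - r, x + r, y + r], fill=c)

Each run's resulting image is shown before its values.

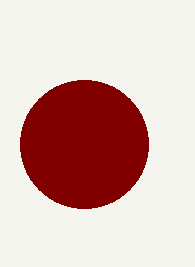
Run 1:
x = 84
y = 144
r = 64
c = 'maroon'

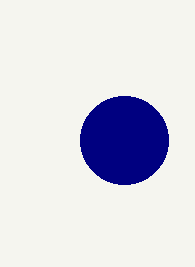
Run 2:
x = 124; y = 140; r = 44; c = 'navy'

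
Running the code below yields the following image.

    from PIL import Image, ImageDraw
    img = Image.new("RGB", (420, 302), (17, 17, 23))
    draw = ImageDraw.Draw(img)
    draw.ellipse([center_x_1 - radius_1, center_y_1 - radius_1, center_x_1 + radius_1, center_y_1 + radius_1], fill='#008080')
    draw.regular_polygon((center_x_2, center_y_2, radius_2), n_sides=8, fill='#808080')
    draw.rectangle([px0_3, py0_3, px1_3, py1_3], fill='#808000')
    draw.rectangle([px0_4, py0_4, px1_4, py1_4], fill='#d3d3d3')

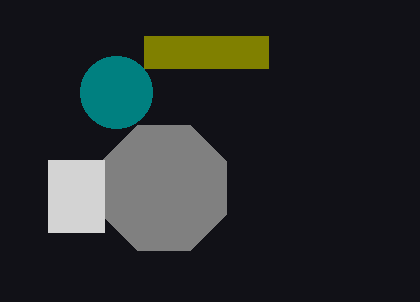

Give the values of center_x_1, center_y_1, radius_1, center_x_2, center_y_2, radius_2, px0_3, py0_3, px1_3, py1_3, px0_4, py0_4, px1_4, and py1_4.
center_x_1 = 116; center_y_1 = 92; radius_1 = 36; center_x_2 = 164; center_y_2 = 188; radius_2 = 68; px0_3 = 144; py0_3 = 36; px1_3 = 268; py1_3 = 68; px0_4 = 48; py0_4 = 160; px1_4 = 104; py1_4 = 232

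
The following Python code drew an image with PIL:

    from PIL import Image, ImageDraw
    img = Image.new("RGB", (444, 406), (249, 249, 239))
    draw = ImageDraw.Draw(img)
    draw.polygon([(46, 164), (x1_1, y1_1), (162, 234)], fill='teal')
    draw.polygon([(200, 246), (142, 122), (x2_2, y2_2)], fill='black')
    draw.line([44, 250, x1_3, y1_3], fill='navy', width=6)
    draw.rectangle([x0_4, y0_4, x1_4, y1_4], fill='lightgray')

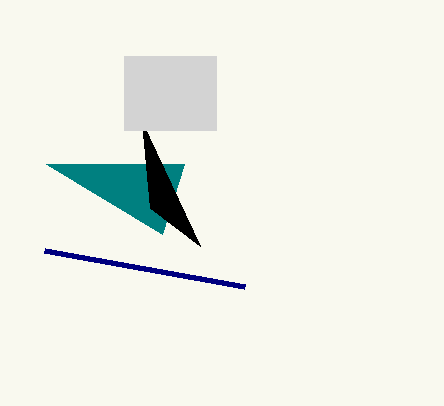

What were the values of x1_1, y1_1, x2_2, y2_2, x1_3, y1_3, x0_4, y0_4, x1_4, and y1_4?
x1_1 = 184, y1_1 = 164, x2_2 = 150, y2_2 = 208, x1_3 = 244, y1_3 = 286, x0_4 = 124, y0_4 = 56, x1_4 = 216, y1_4 = 130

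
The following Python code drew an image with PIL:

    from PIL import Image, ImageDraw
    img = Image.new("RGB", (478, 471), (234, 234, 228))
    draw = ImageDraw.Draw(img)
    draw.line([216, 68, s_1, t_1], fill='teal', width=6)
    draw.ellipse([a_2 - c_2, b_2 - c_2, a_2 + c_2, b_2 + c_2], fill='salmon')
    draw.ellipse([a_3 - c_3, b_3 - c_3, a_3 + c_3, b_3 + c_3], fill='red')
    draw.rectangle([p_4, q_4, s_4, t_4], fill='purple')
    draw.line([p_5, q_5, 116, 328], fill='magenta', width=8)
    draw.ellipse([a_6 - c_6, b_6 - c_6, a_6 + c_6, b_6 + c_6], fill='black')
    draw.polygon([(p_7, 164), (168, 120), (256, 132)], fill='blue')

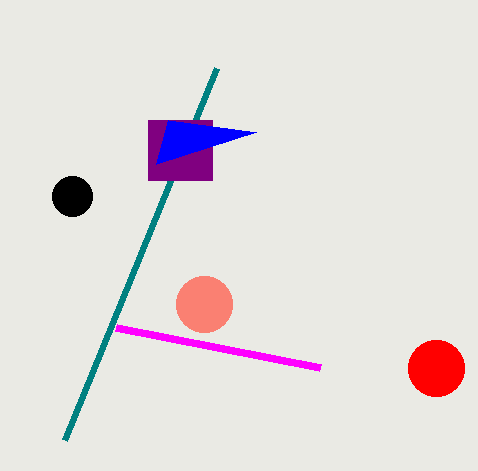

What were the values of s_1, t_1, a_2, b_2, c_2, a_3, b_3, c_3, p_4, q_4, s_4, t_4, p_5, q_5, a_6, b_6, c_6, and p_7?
s_1 = 64, t_1 = 440, a_2 = 204, b_2 = 304, c_2 = 28, a_3 = 436, b_3 = 368, c_3 = 28, p_4 = 148, q_4 = 120, s_4 = 212, t_4 = 180, p_5 = 320, q_5 = 368, a_6 = 72, b_6 = 196, c_6 = 20, p_7 = 156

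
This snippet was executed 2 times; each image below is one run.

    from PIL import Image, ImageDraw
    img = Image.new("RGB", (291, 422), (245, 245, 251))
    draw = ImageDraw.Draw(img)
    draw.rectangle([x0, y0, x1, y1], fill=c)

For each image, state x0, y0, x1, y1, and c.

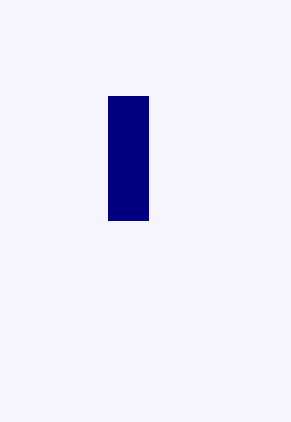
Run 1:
x0 = 108, y0 = 96, x1 = 148, y1 = 220, c = 'navy'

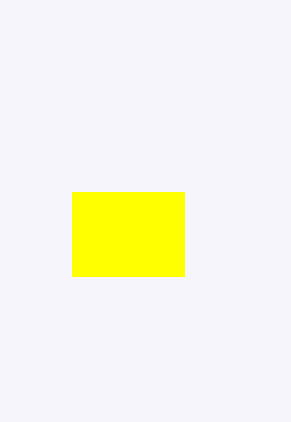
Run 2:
x0 = 72
y0 = 192
x1 = 184
y1 = 276
c = 'yellow'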